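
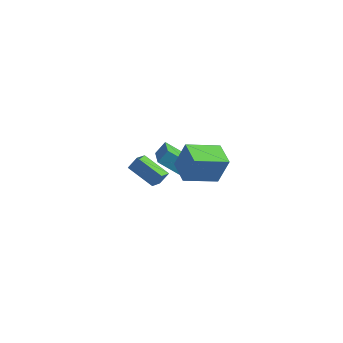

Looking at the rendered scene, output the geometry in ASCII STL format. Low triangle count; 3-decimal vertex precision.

solid 
facet normal -0.393 -0.468 -0.792
outer loop
vertex -3.374 3.088 -2.936
vertex -3.439 3.987 -3.435
vertex -1.787 2.845 -3.581
endloop
endfacet
facet normal 0.063 -0.872 0.485
outer loop
vertex -1.461 3.233 -2.925
vertex -3.374 3.088 -2.936
vertex -1.787 2.845 -3.581
endloop
endfacet
facet normal -0.393 -0.468 -0.792
outer loop
vertex -1.787 2.845 -3.581
vertex -3.439 3.987 -3.435
vertex -1.852 3.744 -4.08
endloop
endfacet
facet normal 0.917 -0.141 -0.373
outer loop
vertex -1.852 3.744 -4.08
vertex -1.461 3.233 -2.925
vertex -1.787 2.845 -3.581
endloop
endfacet
facet normal -0.917 0.141 0.373
outer loop
vertex -3.374 3.088 -2.936
vertex -3.113 4.375 -2.779
vertex -3.439 3.987 -3.435
endloop
endfacet
facet normal 0.063 -0.872 0.485
outer loop
vertex -3.048 3.476 -2.28
vertex -3.374 3.088 -2.936
vertex -1.461 3.233 -2.925
endloop
endfacet
facet normal -0.917 0.141 0.373
outer loop
vertex -3.048 3.476 -2.28
vertex -3.113 4.375 -2.779
vertex -3.374 3.088 -2.936
endloop
endfacet
facet normal -0.063 0.872 -0.485
outer loop
vertex -3.439 3.987 -3.435
vertex -3.113 4.375 -2.779
vertex -1.852 3.744 -4.08
endloop
endfacet
facet normal 0.917 -0.141 -0.373
outer loop
vertex -1.526 4.132 -3.424
vertex -1.461 3.233 -2.925
vertex -1.852 3.744 -4.08
endloop
endfacet
facet normal -0.063 0.872 -0.485
outer loop
vertex -1.852 3.744 -4.08
vertex -3.113 4.375 -2.779
vertex -1.526 4.132 -3.424
endloop
endfacet
facet normal 0.393 0.468 0.792
outer loop
vertex -1.526 4.132 -3.424
vertex -3.048 3.476 -2.28
vertex -1.461 3.233 -2.925
endloop
endfacet
facet normal 0.393 0.468 0.792
outer loop
vertex -3.113 4.375 -2.779
vertex -3.048 3.476 -2.28
vertex -1.526 4.132 -3.424
endloop
endfacet
facet normal -0.799 -0.217 0.561
outer loop
vertex -1.189 2.377 -1.036
vertex -0.899 2.913 -0.415
vertex -2.215 3.93 -1.896
endloop
endfacet
facet normal -0.334 -0.616 -0.713
outer loop
vertex -1.121 4.227 -2.665
vertex -1.189 2.377 -1.036
vertex -2.215 3.93 -1.896
endloop
endfacet
facet normal -0.799 -0.217 0.561
outer loop
vertex -2.215 3.93 -1.896
vertex -0.899 2.913 -0.415
vertex -1.925 4.466 -1.275
endloop
endfacet
facet normal -0.501 0.757 -0.420
outer loop
vertex -1.925 4.466 -1.275
vertex -1.121 4.227 -2.665
vertex -2.215 3.93 -1.896
endloop
endfacet
facet normal 0.501 -0.757 0.420
outer loop
vertex -1.189 2.377 -1.036
vertex 0.195 3.21 -1.184
vertex -0.899 2.913 -0.415
endloop
endfacet
facet normal -0.334 -0.616 -0.713
outer loop
vertex -0.095 2.674 -1.805
vertex -1.189 2.377 -1.036
vertex -1.121 4.227 -2.665
endloop
endfacet
facet normal 0.501 -0.757 0.420
outer loop
vertex -0.095 2.674 -1.805
vertex 0.195 3.21 -1.184
vertex -1.189 2.377 -1.036
endloop
endfacet
facet normal 0.334 0.616 0.713
outer loop
vertex -0.899 2.913 -0.415
vertex 0.195 3.21 -1.184
vertex -1.925 4.466 -1.275
endloop
endfacet
facet normal -0.501 0.757 -0.420
outer loop
vertex -0.831 4.763 -2.044
vertex -1.121 4.227 -2.665
vertex -1.925 4.466 -1.275
endloop
endfacet
facet normal 0.334 0.616 0.713
outer loop
vertex -1.925 4.466 -1.275
vertex 0.195 3.21 -1.184
vertex -0.831 4.763 -2.044
endloop
endfacet
facet normal 0.799 0.217 -0.561
outer loop
vertex -0.831 4.763 -2.044
vertex -0.095 2.674 -1.805
vertex -1.121 4.227 -2.665
endloop
endfacet
facet normal 0.799 0.217 -0.561
outer loop
vertex 0.195 3.21 -1.184
vertex -0.095 2.674 -1.805
vertex -0.831 4.763 -2.044
endloop
endfacet
facet normal -0.726 0.678 0.112
outer loop
vertex 2.218 -0.953 4.216
vertex 3.378 0.388 3.621
vertex 1.756 -1.206 2.748
endloop
endfacet
facet normal -0.620 -0.717 0.319
outer loop
vertex 2.722 -2.108 2.599
vertex 2.218 -0.953 4.216
vertex 1.756 -1.206 2.748
endloop
endfacet
facet normal -0.726 0.678 0.112
outer loop
vertex 1.756 -1.206 2.748
vertex 3.378 0.388 3.621
vertex 2.916 0.135 2.152
endloop
endfacet
facet normal -0.296 -0.162 -0.941
outer loop
vertex 2.916 0.135 2.152
vertex 2.722 -2.108 2.599
vertex 1.756 -1.206 2.748
endloop
endfacet
facet normal 0.296 0.162 0.941
outer loop
vertex 2.218 -0.953 4.216
vertex 4.344 -0.514 3.472
vertex 3.378 0.388 3.621
endloop
endfacet
facet normal -0.620 -0.717 0.319
outer loop
vertex 3.184 -1.855 4.068
vertex 2.218 -0.953 4.216
vertex 2.722 -2.108 2.599
endloop
endfacet
facet normal 0.296 0.162 0.941
outer loop
vertex 3.184 -1.855 4.068
vertex 4.344 -0.514 3.472
vertex 2.218 -0.953 4.216
endloop
endfacet
facet normal 0.620 0.717 -0.319
outer loop
vertex 3.378 0.388 3.621
vertex 4.344 -0.514 3.472
vertex 2.916 0.135 2.152
endloop
endfacet
facet normal -0.296 -0.162 -0.941
outer loop
vertex 3.882 -0.767 2.004
vertex 2.722 -2.108 2.599
vertex 2.916 0.135 2.152
endloop
endfacet
facet normal 0.620 0.717 -0.319
outer loop
vertex 2.916 0.135 2.152
vertex 4.344 -0.514 3.472
vertex 3.882 -0.767 2.004
endloop
endfacet
facet normal 0.727 -0.678 -0.112
outer loop
vertex 3.882 -0.767 2.004
vertex 3.184 -1.855 4.068
vertex 2.722 -2.108 2.599
endloop
endfacet
facet normal 0.726 -0.678 -0.112
outer loop
vertex 4.344 -0.514 3.472
vertex 3.184 -1.855 4.068
vertex 3.882 -0.767 2.004
endloop
endfacet

endsolid


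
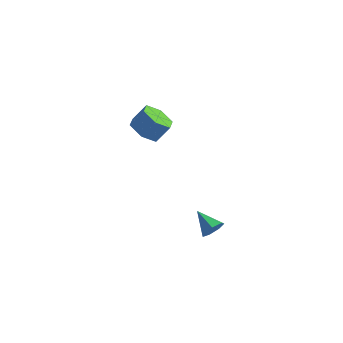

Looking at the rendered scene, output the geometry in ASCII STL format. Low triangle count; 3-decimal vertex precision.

solid 
facet normal -0.489 -0.398 -0.776
outer loop
vertex -1.581 2.479 0.483
vertex -2.445 2.951 0.785
vertex -1.799 3.424 0.136
endloop
endfacet
facet normal 0.846 -0.000 -0.532
outer loop
vertex -1.581 2.479 0.483
vertex -1.799 3.424 0.136
vertex -0.97 2.977 1.454
endloop
endfacet
facet normal 0.847 0.001 -0.532
outer loop
vertex -0.97 2.977 1.454
vertex -1.799 3.424 0.136
vertex -1.189 3.921 1.107
endloop
endfacet
facet normal 0.488 0.399 0.777
outer loop
vertex -0.97 2.977 1.454
vertex -1.189 3.921 1.107
vertex -1.835 3.449 1.755
endloop
endfacet
facet normal -0.488 -0.398 -0.776
outer loop
vertex -1.799 3.424 0.136
vertex -2.445 2.951 0.785
vertex -2.664 3.896 0.438
endloop
endfacet
facet normal 0.239 0.795 -0.557
outer loop
vertex -1.799 3.424 0.136
vertex -2.664 3.896 0.438
vertex -1.189 3.921 1.107
endloop
endfacet
facet normal 0.240 0.794 -0.559
outer loop
vertex -1.189 3.921 1.107
vertex -2.664 3.896 0.438
vertex -2.053 4.394 1.408
endloop
endfacet
facet normal 0.488 0.398 0.777
outer loop
vertex -1.189 3.921 1.107
vertex -2.053 4.394 1.408
vertex -1.835 3.449 1.755
endloop
endfacet
facet normal -0.488 -0.398 -0.777
outer loop
vertex -2.664 3.896 0.438
vertex -2.445 2.951 0.785
vertex -3.31 3.423 1.086
endloop
endfacet
facet normal -0.607 0.794 -0.025
outer loop
vertex -2.664 3.896 0.438
vertex -3.31 3.423 1.086
vertex -2.053 4.394 1.408
endloop
endfacet
facet normal -0.607 0.794 -0.025
outer loop
vertex -2.053 4.394 1.408
vertex -3.31 3.423 1.086
vertex -2.699 3.921 2.057
endloop
endfacet
facet normal 0.489 0.398 0.776
outer loop
vertex -2.053 4.394 1.408
vertex -2.699 3.921 2.057
vertex -1.835 3.449 1.755
endloop
endfacet
facet normal -0.488 -0.399 -0.777
outer loop
vertex -3.31 3.423 1.086
vertex -2.445 2.951 0.785
vertex -3.091 2.479 1.433
endloop
endfacet
facet normal -0.846 -0.000 0.533
outer loop
vertex -3.31 3.423 1.086
vertex -3.091 2.479 1.433
vertex -2.699 3.921 2.057
endloop
endfacet
facet normal -0.847 -0.000 0.532
outer loop
vertex -2.699 3.921 2.057
vertex -3.091 2.479 1.433
vertex -2.481 2.976 2.404
endloop
endfacet
facet normal 0.489 0.398 0.776
outer loop
vertex -2.699 3.921 2.057
vertex -2.481 2.976 2.404
vertex -1.835 3.449 1.755
endloop
endfacet
facet normal -0.488 -0.398 -0.777
outer loop
vertex -3.091 2.479 1.433
vertex -2.445 2.951 0.785
vertex -2.227 2.006 1.132
endloop
endfacet
facet normal -0.241 -0.794 0.558
outer loop
vertex -3.091 2.479 1.433
vertex -2.227 2.006 1.132
vertex -2.481 2.976 2.404
endloop
endfacet
facet normal -0.239 -0.795 0.558
outer loop
vertex -2.481 2.976 2.404
vertex -2.227 2.006 1.132
vertex -1.616 2.504 2.102
endloop
endfacet
facet normal 0.488 0.398 0.776
outer loop
vertex -2.481 2.976 2.404
vertex -1.616 2.504 2.102
vertex -1.835 3.449 1.755
endloop
endfacet
facet normal -0.489 -0.398 -0.776
outer loop
vertex -2.227 2.006 1.132
vertex -2.445 2.951 0.785
vertex -1.581 2.479 0.483
endloop
endfacet
facet normal 0.607 -0.794 0.025
outer loop
vertex -2.227 2.006 1.132
vertex -1.581 2.479 0.483
vertex -1.616 2.504 2.102
endloop
endfacet
facet normal 0.607 -0.794 0.025
outer loop
vertex -1.616 2.504 2.102
vertex -1.581 2.479 0.483
vertex -0.97 2.977 1.454
endloop
endfacet
facet normal 0.488 0.398 0.777
outer loop
vertex -1.616 2.504 2.102
vertex -0.97 2.977 1.454
vertex -1.835 3.449 1.755
endloop
endfacet
facet normal 0.791 -0.459 -0.405
outer loop
vertex 4.315 -3.601 1.176
vertex 3.95 -3.739 0.619
vertex 4.334 -3.193 0.75
endloop
endfacet
facet normal 0.240 0.696 0.677
outer loop
vertex 4.315 -3.601 1.176
vertex 4.334 -3.193 0.75
vertex 2.85 -3.101 1.181
endloop
endfacet
facet normal 0.791 -0.459 -0.404
outer loop
vertex 4.334 -3.193 0.75
vertex 3.95 -3.739 0.619
vertex 4.064 -3.196 0.225
endloop
endfacet
facet normal 0.052 0.998 -0.033
outer loop
vertex 4.334 -3.193 0.75
vertex 4.064 -3.196 0.225
vertex 2.85 -3.101 1.181
endloop
endfacet
facet normal 0.791 -0.459 -0.404
outer loop
vertex 4.064 -3.196 0.225
vertex 3.95 -3.739 0.619
vertex 3.708 -3.608 -0.003
endloop
endfacet
facet normal -0.415 0.688 -0.595
outer loop
vertex 4.064 -3.196 0.225
vertex 3.708 -3.608 -0.003
vertex 2.85 -3.101 1.181
endloop
endfacet
facet normal 0.790 -0.460 -0.404
outer loop
vertex 3.708 -3.608 -0.003
vertex 3.95 -3.739 0.619
vertex 3.534 -4.118 0.237
endloop
endfacet
facet normal -0.810 0.000 -0.587
outer loop
vertex 3.708 -3.608 -0.003
vertex 3.534 -4.118 0.237
vertex 2.85 -3.101 1.181
endloop
endfacet
facet normal 0.790 -0.460 -0.405
outer loop
vertex 3.534 -4.118 0.237
vertex 3.95 -3.739 0.619
vertex 3.673 -4.343 0.764
endloop
endfacet
facet normal -0.836 -0.549 -0.014
outer loop
vertex 3.534 -4.118 0.237
vertex 3.673 -4.343 0.764
vertex 2.85 -3.101 1.181
endloop
endfacet
facet normal 0.790 -0.460 -0.405
outer loop
vertex 3.673 -4.343 0.764
vertex 3.95 -3.739 0.619
vertex 4.021 -4.113 1.182
endloop
endfacet
facet normal -0.472 -0.545 0.693
outer loop
vertex 3.673 -4.343 0.764
vertex 4.021 -4.113 1.182
vertex 2.85 -3.101 1.181
endloop
endfacet
facet normal 0.791 -0.459 -0.405
outer loop
vertex 4.021 -4.113 1.182
vertex 3.95 -3.739 0.619
vertex 4.315 -3.601 1.176
endloop
endfacet
facet normal 0.006 0.008 1.000
outer loop
vertex 4.021 -4.113 1.182
vertex 4.315 -3.601 1.176
vertex 2.85 -3.101 1.181
endloop
endfacet

endsolid


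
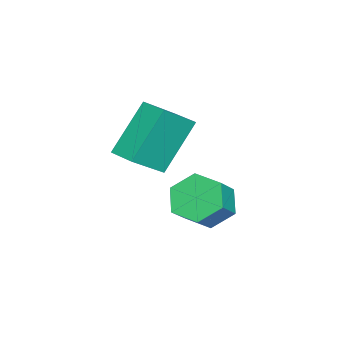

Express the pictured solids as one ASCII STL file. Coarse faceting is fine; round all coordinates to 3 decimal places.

solid 
facet normal -0.749 0.135 -0.649
outer loop
vertex -2.347 -0.863 -4.456
vertex -2.942 -1.071 -3.813
vertex -2.686 -0.216 -3.93
endloop
endfacet
facet normal 0.545 0.682 -0.487
outer loop
vertex -2.347 -0.863 -4.456
vertex -2.686 -0.216 -3.93
vertex -1.463 -1.022 -3.689
endloop
endfacet
facet normal 0.545 0.682 -0.488
outer loop
vertex -1.463 -1.022 -3.689
vertex -2.686 -0.216 -3.93
vertex -1.803 -0.374 -3.164
endloop
endfacet
facet normal 0.748 -0.134 0.650
outer loop
vertex -1.463 -1.022 -3.689
vertex -1.803 -0.374 -3.164
vertex -2.058 -1.229 -3.047
endloop
endfacet
facet normal -0.748 0.135 -0.650
outer loop
vertex -2.686 -0.216 -3.93
vertex -2.942 -1.071 -3.813
vertex -3.281 -0.423 -3.288
endloop
endfacet
facet normal -0.054 0.964 0.261
outer loop
vertex -2.686 -0.216 -3.93
vertex -3.281 -0.423 -3.288
vertex -1.803 -0.374 -3.164
endloop
endfacet
facet normal -0.054 0.964 0.262
outer loop
vertex -1.803 -0.374 -3.164
vertex -3.281 -0.423 -3.288
vertex -2.398 -0.582 -2.522
endloop
endfacet
facet normal 0.748 -0.134 0.650
outer loop
vertex -1.803 -0.374 -3.164
vertex -2.398 -0.582 -2.522
vertex -2.058 -1.229 -3.047
endloop
endfacet
facet normal -0.748 0.135 -0.650
outer loop
vertex -3.281 -0.423 -3.288
vertex -2.942 -1.071 -3.813
vertex -3.537 -1.278 -3.171
endloop
endfacet
facet normal -0.599 0.282 0.749
outer loop
vertex -3.281 -0.423 -3.288
vertex -3.537 -1.278 -3.171
vertex -2.398 -0.582 -2.522
endloop
endfacet
facet normal -0.599 0.282 0.749
outer loop
vertex -2.398 -0.582 -2.522
vertex -3.537 -1.278 -3.171
vertex -2.653 -1.437 -2.404
endloop
endfacet
facet normal 0.749 -0.134 0.649
outer loop
vertex -2.398 -0.582 -2.522
vertex -2.653 -1.437 -2.404
vertex -2.058 -1.229 -3.047
endloop
endfacet
facet normal -0.748 0.134 -0.650
outer loop
vertex -3.537 -1.278 -3.171
vertex -2.942 -1.071 -3.813
vertex -3.197 -1.926 -3.696
endloop
endfacet
facet normal -0.546 -0.681 0.488
outer loop
vertex -3.537 -1.278 -3.171
vertex -3.197 -1.926 -3.696
vertex -2.653 -1.437 -2.404
endloop
endfacet
facet normal -0.545 -0.682 0.488
outer loop
vertex -2.653 -1.437 -2.404
vertex -3.197 -1.926 -3.696
vertex -2.314 -2.084 -2.93
endloop
endfacet
facet normal 0.749 -0.135 0.649
outer loop
vertex -2.653 -1.437 -2.404
vertex -2.314 -2.084 -2.93
vertex -2.058 -1.229 -3.047
endloop
endfacet
facet normal -0.748 0.134 -0.650
outer loop
vertex -3.197 -1.926 -3.696
vertex -2.942 -1.071 -3.813
vertex -2.602 -1.718 -4.338
endloop
endfacet
facet normal 0.055 -0.964 -0.262
outer loop
vertex -3.197 -1.926 -3.696
vertex -2.602 -1.718 -4.338
vertex -2.314 -2.084 -2.93
endloop
endfacet
facet normal 0.053 -0.964 -0.261
outer loop
vertex -2.314 -2.084 -2.93
vertex -2.602 -1.718 -4.338
vertex -1.719 -1.877 -3.572
endloop
endfacet
facet normal 0.748 -0.135 0.650
outer loop
vertex -2.314 -2.084 -2.93
vertex -1.719 -1.877 -3.572
vertex -2.058 -1.229 -3.047
endloop
endfacet
facet normal -0.749 0.134 -0.649
outer loop
vertex -2.602 -1.718 -4.338
vertex -2.942 -1.071 -3.813
vertex -2.347 -0.863 -4.456
endloop
endfacet
facet normal 0.599 -0.282 -0.749
outer loop
vertex -2.602 -1.718 -4.338
vertex -2.347 -0.863 -4.456
vertex -1.719 -1.877 -3.572
endloop
endfacet
facet normal 0.599 -0.282 -0.749
outer loop
vertex -1.719 -1.877 -3.572
vertex -2.347 -0.863 -4.456
vertex -1.463 -1.022 -3.689
endloop
endfacet
facet normal 0.748 -0.135 0.650
outer loop
vertex -1.719 -1.877 -3.572
vertex -1.463 -1.022 -3.689
vertex -2.058 -1.229 -3.047
endloop
endfacet
facet normal -0.661 0.438 -0.610
outer loop
vertex -3.637 -2.311 -0.572
vertex -3.147 -1.545 -0.553
vertex -2.571 -2.954 -2.188
endloop
endfacet
facet normal -0.539 -0.842 -0.020
outer loop
vertex -1.573 -3.615 -1.267
vertex -3.637 -2.311 -0.572
vertex -2.571 -2.954 -2.188
endloop
endfacet
facet normal -0.660 0.438 -0.610
outer loop
vertex -2.571 -2.954 -2.188
vertex -3.147 -1.545 -0.553
vertex -2.08 -2.188 -2.169
endloop
endfacet
facet normal 0.522 -0.315 -0.792
outer loop
vertex -2.08 -2.188 -2.169
vertex -1.573 -3.615 -1.267
vertex -2.571 -2.954 -2.188
endloop
endfacet
facet normal -0.523 0.315 0.792
outer loop
vertex -3.637 -2.311 -0.572
vertex -2.149 -2.206 0.368
vertex -3.147 -1.545 -0.553
endloop
endfacet
facet normal -0.539 -0.842 -0.021
outer loop
vertex -2.64 -2.972 0.349
vertex -3.637 -2.311 -0.572
vertex -1.573 -3.615 -1.267
endloop
endfacet
facet normal -0.523 0.315 0.792
outer loop
vertex -2.64 -2.972 0.349
vertex -2.149 -2.206 0.368
vertex -3.637 -2.311 -0.572
endloop
endfacet
facet normal 0.539 0.842 0.021
outer loop
vertex -3.147 -1.545 -0.553
vertex -2.149 -2.206 0.368
vertex -2.08 -2.188 -2.169
endloop
endfacet
facet normal 0.523 -0.315 -0.792
outer loop
vertex -1.083 -2.849 -1.248
vertex -1.573 -3.615 -1.267
vertex -2.08 -2.188 -2.169
endloop
endfacet
facet normal 0.539 0.842 0.021
outer loop
vertex -2.08 -2.188 -2.169
vertex -2.149 -2.206 0.368
vertex -1.083 -2.849 -1.248
endloop
endfacet
facet normal 0.660 -0.438 0.610
outer loop
vertex -1.083 -2.849 -1.248
vertex -2.64 -2.972 0.349
vertex -1.573 -3.615 -1.267
endloop
endfacet
facet normal 0.660 -0.438 0.610
outer loop
vertex -2.149 -2.206 0.368
vertex -2.64 -2.972 0.349
vertex -1.083 -2.849 -1.248
endloop
endfacet

endsolid


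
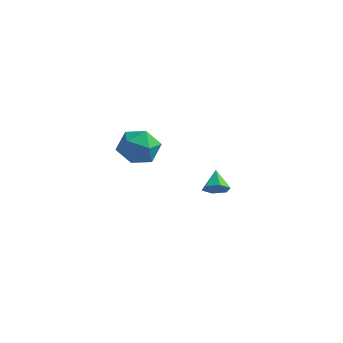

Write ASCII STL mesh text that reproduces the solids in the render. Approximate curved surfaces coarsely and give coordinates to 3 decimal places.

solid 
facet normal -0.714 0.665 0.222
outer loop
vertex -4.438 4.486 -2.959
vertex -4.386 4.178 -1.868
vertex -3.724 5.017 -2.252
endloop
endfacet
facet normal -0.326 0.884 -0.335
outer loop
vertex -4.438 4.486 -2.959
vertex -3.724 5.017 -2.252
vertex -3.386 4.744 -3.301
endloop
endfacet
facet normal -0.370 0.387 -0.845
outer loop
vertex -4.438 4.486 -2.959
vertex -3.386 4.744 -3.301
vertex -3.838 3.736 -3.565
endloop
endfacet
facet normal -0.785 -0.141 -0.603
outer loop
vertex -4.438 4.486 -2.959
vertex -3.838 3.736 -3.565
vertex -4.456 3.386 -2.679
endloop
endfacet
facet normal -0.998 0.031 0.056
outer loop
vertex -4.438 4.486 -2.959
vertex -4.456 3.386 -2.679
vertex -4.386 4.178 -1.868
endloop
endfacet
facet normal 0.356 0.926 -0.126
outer loop
vertex -3.386 4.744 -3.301
vertex -3.724 5.017 -2.252
vertex -2.684 4.594 -2.421
endloop
endfacet
facet normal -0.273 0.570 0.775
outer loop
vertex -3.724 5.017 -2.252
vertex -4.386 4.178 -1.868
vertex -3.302 4.244 -1.535
endloop
endfacet
facet normal -0.733 -0.454 0.507
outer loop
vertex -4.386 4.178 -1.868
vertex -4.456 3.386 -2.679
vertex -3.754 3.236 -1.799
endloop
endfacet
facet normal -0.389 -0.732 -0.560
outer loop
vertex -4.456 3.386 -2.679
vertex -3.838 3.736 -3.565
vertex -3.416 2.963 -2.848
endloop
endfacet
facet normal 0.285 0.121 -0.951
outer loop
vertex -3.838 3.736 -3.565
vertex -3.386 4.744 -3.301
vertex -2.754 3.802 -3.232
endloop
endfacet
facet normal 0.785 0.141 0.603
outer loop
vertex -2.702 3.494 -2.141
vertex -2.684 4.594 -2.421
vertex -3.302 4.244 -1.535
endloop
endfacet
facet normal 0.370 -0.387 0.845
outer loop
vertex -2.702 3.494 -2.141
vertex -3.302 4.244 -1.535
vertex -3.754 3.236 -1.799
endloop
endfacet
facet normal 0.326 -0.884 0.335
outer loop
vertex -2.702 3.494 -2.141
vertex -3.754 3.236 -1.799
vertex -3.416 2.963 -2.848
endloop
endfacet
facet normal 0.714 -0.665 -0.222
outer loop
vertex -2.702 3.494 -2.141
vertex -3.416 2.963 -2.848
vertex -2.754 3.802 -3.232
endloop
endfacet
facet normal 0.998 -0.031 -0.056
outer loop
vertex -2.702 3.494 -2.141
vertex -2.754 3.802 -3.232
vertex -2.684 4.594 -2.421
endloop
endfacet
facet normal 0.389 0.732 0.560
outer loop
vertex -3.302 4.244 -1.535
vertex -2.684 4.594 -2.421
vertex -3.724 5.017 -2.252
endloop
endfacet
facet normal -0.285 -0.121 0.951
outer loop
vertex -3.754 3.236 -1.799
vertex -3.302 4.244 -1.535
vertex -4.386 4.178 -1.868
endloop
endfacet
facet normal -0.356 -0.926 0.126
outer loop
vertex -3.416 2.963 -2.848
vertex -3.754 3.236 -1.799
vertex -4.456 3.386 -2.679
endloop
endfacet
facet normal 0.273 -0.570 -0.775
outer loop
vertex -2.754 3.802 -3.232
vertex -3.416 2.963 -2.848
vertex -3.838 3.736 -3.565
endloop
endfacet
facet normal 0.733 0.454 -0.507
outer loop
vertex -2.684 4.594 -2.421
vertex -2.754 3.802 -3.232
vertex -3.386 4.744 -3.301
endloop
endfacet
facet normal 0.390 -0.705 -0.592
outer loop
vertex 2.8 -0.048 -0.939
vertex 2.486 0.198 -1.439
vertex 3.075 0.405 -1.297
endloop
endfacet
facet normal 0.555 0.282 0.783
outer loop
vertex 2.8 -0.048 -0.939
vertex 3.075 0.405 -1.297
vertex 2.054 0.982 -0.781
endloop
endfacet
facet normal 0.391 -0.706 -0.591
outer loop
vertex 3.075 0.405 -1.297
vertex 2.486 0.198 -1.439
vertex 2.761 0.651 -1.798
endloop
endfacet
facet normal 0.523 0.847 0.088
outer loop
vertex 3.075 0.405 -1.297
vertex 2.761 0.651 -1.798
vertex 2.054 0.982 -0.781
endloop
endfacet
facet normal 0.389 -0.706 -0.593
outer loop
vertex 2.761 0.651 -1.798
vertex 2.486 0.198 -1.439
vertex 2.172 0.445 -1.939
endloop
endfacet
facet normal -0.205 0.880 -0.429
outer loop
vertex 2.761 0.651 -1.798
vertex 2.172 0.445 -1.939
vertex 2.054 0.982 -0.781
endloop
endfacet
facet normal 0.389 -0.706 -0.593
outer loop
vertex 2.172 0.445 -1.939
vertex 2.486 0.198 -1.439
vertex 1.897 -0.008 -1.58
endloop
endfacet
facet normal -0.903 0.347 -0.253
outer loop
vertex 2.172 0.445 -1.939
vertex 1.897 -0.008 -1.58
vertex 2.054 0.982 -0.781
endloop
endfacet
facet normal 0.389 -0.706 -0.593
outer loop
vertex 1.897 -0.008 -1.58
vertex 2.486 0.198 -1.439
vertex 2.211 -0.255 -1.08
endloop
endfacet
facet normal -0.871 -0.217 0.440
outer loop
vertex 1.897 -0.008 -1.58
vertex 2.211 -0.255 -1.08
vertex 2.054 0.982 -0.781
endloop
endfacet
facet normal 0.390 -0.706 -0.592
outer loop
vertex 2.211 -0.255 -1.08
vertex 2.486 0.198 -1.439
vertex 2.8 -0.048 -0.939
endloop
endfacet
facet normal -0.142 -0.250 0.958
outer loop
vertex 2.211 -0.255 -1.08
vertex 2.8 -0.048 -0.939
vertex 2.054 0.982 -0.781
endloop
endfacet

endsolid


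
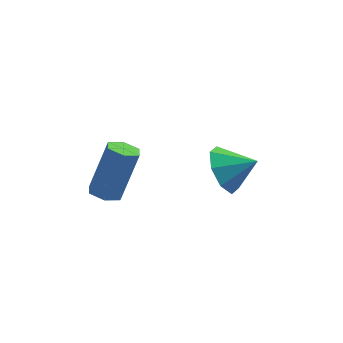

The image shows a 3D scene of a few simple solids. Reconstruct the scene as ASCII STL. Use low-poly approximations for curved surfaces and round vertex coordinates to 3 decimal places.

solid 
facet normal -0.262 -0.221 -0.940
outer loop
vertex -0.801 -1.624 -2.997
vertex -1.314 -1.454 -2.894
vertex -0.939 -1.098 -3.082
endloop
endfacet
facet normal 0.932 0.195 -0.306
outer loop
vertex -0.801 -1.624 -2.997
vertex -0.939 -1.098 -3.082
vertex -0.313 -1.216 -1.249
endloop
endfacet
facet normal 0.932 0.195 -0.306
outer loop
vertex -0.313 -1.216 -1.249
vertex -0.939 -1.098 -3.082
vertex -0.451 -0.69 -1.334
endloop
endfacet
facet normal 0.262 0.221 0.940
outer loop
vertex -0.313 -1.216 -1.249
vertex -0.451 -0.69 -1.334
vertex -0.826 -1.046 -1.146
endloop
endfacet
facet normal -0.263 -0.219 -0.940
outer loop
vertex -0.939 -1.098 -3.082
vertex -1.314 -1.454 -2.894
vertex -1.451 -0.928 -2.978
endloop
endfacet
facet normal 0.249 0.925 -0.286
outer loop
vertex -0.939 -1.098 -3.082
vertex -1.451 -0.928 -2.978
vertex -0.451 -0.69 -1.334
endloop
endfacet
facet normal 0.249 0.926 -0.285
outer loop
vertex -0.451 -0.69 -1.334
vertex -1.451 -0.928 -2.978
vertex -0.964 -0.52 -1.23
endloop
endfacet
facet normal 0.263 0.219 0.940
outer loop
vertex -0.451 -0.69 -1.334
vertex -0.964 -0.52 -1.23
vertex -0.826 -1.046 -1.146
endloop
endfacet
facet normal -0.261 -0.218 -0.940
outer loop
vertex -1.451 -0.928 -2.978
vertex -1.314 -1.454 -2.894
vertex -1.827 -1.284 -2.791
endloop
endfacet
facet normal -0.682 0.731 0.019
outer loop
vertex -1.451 -0.928 -2.978
vertex -1.827 -1.284 -2.791
vertex -0.964 -0.52 -1.23
endloop
endfacet
facet normal -0.683 0.730 0.020
outer loop
vertex -0.964 -0.52 -1.23
vertex -1.827 -1.284 -2.791
vertex -1.339 -0.876 -1.043
endloop
endfacet
facet normal 0.261 0.219 0.940
outer loop
vertex -0.964 -0.52 -1.23
vertex -1.339 -0.876 -1.043
vertex -0.826 -1.046 -1.146
endloop
endfacet
facet normal -0.262 -0.221 -0.940
outer loop
vertex -1.827 -1.284 -2.791
vertex -1.314 -1.454 -2.894
vertex -1.689 -1.81 -2.706
endloop
endfacet
facet normal -0.932 -0.195 0.306
outer loop
vertex -1.827 -1.284 -2.791
vertex -1.689 -1.81 -2.706
vertex -1.339 -0.876 -1.043
endloop
endfacet
facet normal -0.932 -0.195 0.306
outer loop
vertex -1.339 -0.876 -1.043
vertex -1.689 -1.81 -2.706
vertex -1.201 -1.402 -0.958
endloop
endfacet
facet normal 0.262 0.221 0.940
outer loop
vertex -1.339 -0.876 -1.043
vertex -1.201 -1.402 -0.958
vertex -0.826 -1.046 -1.146
endloop
endfacet
facet normal -0.263 -0.219 -0.940
outer loop
vertex -1.689 -1.81 -2.706
vertex -1.314 -1.454 -2.894
vertex -1.176 -1.98 -2.81
endloop
endfacet
facet normal -0.249 -0.926 0.285
outer loop
vertex -1.689 -1.81 -2.706
vertex -1.176 -1.98 -2.81
vertex -1.201 -1.402 -0.958
endloop
endfacet
facet normal -0.249 -0.925 0.285
outer loop
vertex -1.201 -1.402 -0.958
vertex -1.176 -1.98 -2.81
vertex -0.689 -1.572 -1.062
endloop
endfacet
facet normal 0.263 0.219 0.940
outer loop
vertex -1.201 -1.402 -0.958
vertex -0.689 -1.572 -1.062
vertex -0.826 -1.046 -1.146
endloop
endfacet
facet normal -0.261 -0.219 -0.940
outer loop
vertex -1.176 -1.98 -2.81
vertex -1.314 -1.454 -2.894
vertex -0.801 -1.624 -2.997
endloop
endfacet
facet normal 0.683 -0.730 -0.020
outer loop
vertex -1.176 -1.98 -2.81
vertex -0.801 -1.624 -2.997
vertex -0.689 -1.572 -1.062
endloop
endfacet
facet normal 0.682 -0.731 -0.020
outer loop
vertex -0.689 -1.572 -1.062
vertex -0.801 -1.624 -2.997
vertex -0.313 -1.216 -1.249
endloop
endfacet
facet normal 0.261 0.218 0.940
outer loop
vertex -0.689 -1.572 -1.062
vertex -0.313 -1.216 -1.249
vertex -0.826 -1.046 -1.146
endloop
endfacet
facet normal -0.879 -0.038 -0.474
outer loop
vertex 1.903 1.514 -4.531
vertex 1.535 2.118 -3.897
vertex 1.981 2.208 -4.731
endloop
endfacet
facet normal 0.898 -0.212 -0.385
outer loop
vertex 1.903 1.514 -4.531
vertex 1.981 2.208 -4.731
vertex 2.565 2.162 -3.343
endloop
endfacet
facet normal -0.879 -0.039 -0.474
outer loop
vertex 1.981 2.208 -4.731
vertex 1.535 2.118 -3.897
vertex 1.797 2.85 -4.443
endloop
endfacet
facet normal 0.850 0.398 -0.345
outer loop
vertex 1.981 2.208 -4.731
vertex 1.797 2.85 -4.443
vertex 2.565 2.162 -3.343
endloop
endfacet
facet normal -0.880 -0.037 -0.473
outer loop
vertex 1.797 2.85 -4.443
vertex 1.535 2.118 -3.897
vertex 1.461 3.063 -3.834
endloop
endfacet
facet normal 0.614 0.787 0.064
outer loop
vertex 1.797 2.85 -4.443
vertex 1.461 3.063 -3.834
vertex 2.565 2.162 -3.343
endloop
endfacet
facet normal -0.880 -0.037 -0.474
outer loop
vertex 1.461 3.063 -3.834
vertex 1.535 2.118 -3.897
vertex 1.168 2.722 -3.263
endloop
endfacet
facet normal 0.326 0.728 0.602
outer loop
vertex 1.461 3.063 -3.834
vertex 1.168 2.722 -3.263
vertex 2.565 2.162 -3.343
endloop
endfacet
facet normal -0.880 -0.038 -0.474
outer loop
vertex 1.168 2.722 -3.263
vertex 1.535 2.118 -3.897
vertex 1.09 2.027 -3.063
endloop
endfacet
facet normal 0.158 0.257 0.954
outer loop
vertex 1.168 2.722 -3.263
vertex 1.09 2.027 -3.063
vertex 2.565 2.162 -3.343
endloop
endfacet
facet normal -0.880 -0.038 -0.474
outer loop
vertex 1.09 2.027 -3.063
vertex 1.535 2.118 -3.897
vertex 1.273 1.385 -3.352
endloop
endfacet
facet normal 0.206 -0.352 0.913
outer loop
vertex 1.09 2.027 -3.063
vertex 1.273 1.385 -3.352
vertex 2.565 2.162 -3.343
endloop
endfacet
facet normal -0.880 -0.038 -0.474
outer loop
vertex 1.273 1.385 -3.352
vertex 1.535 2.118 -3.897
vertex 1.61 1.173 -3.96
endloop
endfacet
facet normal 0.443 -0.742 0.504
outer loop
vertex 1.273 1.385 -3.352
vertex 1.61 1.173 -3.96
vertex 2.565 2.162 -3.343
endloop
endfacet
facet normal -0.880 -0.038 -0.474
outer loop
vertex 1.61 1.173 -3.96
vertex 1.535 2.118 -3.897
vertex 1.903 1.514 -4.531
endloop
endfacet
facet normal 0.729 -0.683 -0.034
outer loop
vertex 1.61 1.173 -3.96
vertex 1.903 1.514 -4.531
vertex 2.565 2.162 -3.343
endloop
endfacet

endsolid


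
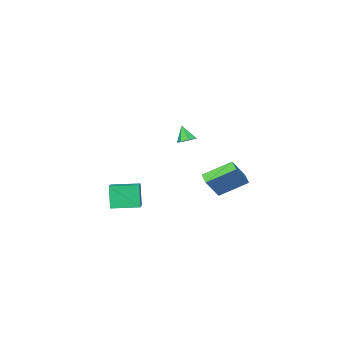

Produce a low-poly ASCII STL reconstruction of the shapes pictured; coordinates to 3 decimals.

solid 
facet normal -0.045 0.440 -0.897
outer loop
vertex -0.373 2.315 2.069
vertex -0.897 2.634 2.252
vertex -0.284 2.809 2.307
endloop
endfacet
facet normal 0.908 -0.303 0.289
outer loop
vertex -0.373 2.315 2.069
vertex -0.284 2.809 2.307
vertex -0.843 2.106 3.328
endloop
endfacet
facet normal -0.045 0.440 -0.897
outer loop
vertex -0.284 2.809 2.307
vertex -0.897 2.634 2.252
vertex -0.656 3.171 2.503
endloop
endfacet
facet normal 0.687 0.366 0.628
outer loop
vertex -0.284 2.809 2.307
vertex -0.656 3.171 2.503
vertex -0.843 2.106 3.328
endloop
endfacet
facet normal -0.045 0.439 -0.897
outer loop
vertex -0.656 3.171 2.503
vertex -0.897 2.634 2.252
vertex -1.21 3.129 2.51
endloop
endfacet
facet normal -0.037 0.616 0.787
outer loop
vertex -0.656 3.171 2.503
vertex -1.21 3.129 2.51
vertex -0.843 2.106 3.328
endloop
endfacet
facet normal -0.044 0.440 -0.897
outer loop
vertex -1.21 3.129 2.51
vertex -0.897 2.634 2.252
vertex -1.528 2.714 2.322
endloop
endfacet
facet normal -0.719 0.258 0.646
outer loop
vertex -1.21 3.129 2.51
vertex -1.528 2.714 2.322
vertex -0.843 2.106 3.328
endloop
endfacet
facet normal -0.044 0.439 -0.897
outer loop
vertex -1.528 2.714 2.322
vertex -0.897 2.634 2.252
vertex -1.371 2.239 2.082
endloop
endfacet
facet normal -0.844 -0.436 0.311
outer loop
vertex -1.528 2.714 2.322
vertex -1.371 2.239 2.082
vertex -0.843 2.106 3.328
endloop
endfacet
facet normal -0.045 0.440 -0.897
outer loop
vertex -1.371 2.239 2.082
vertex -0.897 2.634 2.252
vertex -0.857 2.061 1.969
endloop
endfacet
facet normal -0.320 -0.947 0.035
outer loop
vertex -1.371 2.239 2.082
vertex -0.857 2.061 1.969
vertex -0.843 2.106 3.328
endloop
endfacet
facet normal -0.045 0.440 -0.897
outer loop
vertex -0.857 2.061 1.969
vertex -0.897 2.634 2.252
vertex -0.373 2.315 2.069
endloop
endfacet
facet normal 0.461 -0.887 0.025
outer loop
vertex -0.857 2.061 1.969
vertex -0.373 2.315 2.069
vertex -0.843 2.106 3.328
endloop
endfacet
facet normal -0.826 0.561 0.050
outer loop
vertex 2.139 2.086 -0.906
vertex 3.335 3.791 -0.263
vertex 2.354 2.547 -2.528
endloop
endfacet
facet normal -0.549 -0.782 -0.295
outer loop
vertex 3.825 1.549 -2.617
vertex 2.139 2.086 -0.906
vertex 2.354 2.547 -2.528
endloop
endfacet
facet normal -0.826 0.561 0.050
outer loop
vertex 2.354 2.547 -2.528
vertex 3.335 3.791 -0.263
vertex 3.55 4.252 -1.885
endloop
endfacet
facet normal 0.126 0.271 -0.954
outer loop
vertex 3.55 4.252 -1.885
vertex 3.825 1.549 -2.617
vertex 2.354 2.547 -2.528
endloop
endfacet
facet normal -0.126 -0.271 0.954
outer loop
vertex 2.139 2.086 -0.906
vertex 4.806 2.793 -0.352
vertex 3.335 3.791 -0.263
endloop
endfacet
facet normal -0.549 -0.782 -0.295
outer loop
vertex 3.61 1.088 -0.995
vertex 2.139 2.086 -0.906
vertex 3.825 1.549 -2.617
endloop
endfacet
facet normal -0.126 -0.271 0.954
outer loop
vertex 3.61 1.088 -0.995
vertex 4.806 2.793 -0.352
vertex 2.139 2.086 -0.906
endloop
endfacet
facet normal 0.549 0.782 0.295
outer loop
vertex 3.335 3.791 -0.263
vertex 4.806 2.793 -0.352
vertex 3.55 4.252 -1.885
endloop
endfacet
facet normal 0.126 0.271 -0.954
outer loop
vertex 5.021 3.254 -1.974
vertex 3.825 1.549 -2.617
vertex 3.55 4.252 -1.885
endloop
endfacet
facet normal 0.549 0.782 0.295
outer loop
vertex 3.55 4.252 -1.885
vertex 4.806 2.793 -0.352
vertex 5.021 3.254 -1.974
endloop
endfacet
facet normal 0.826 -0.561 -0.050
outer loop
vertex 5.021 3.254 -1.974
vertex 3.61 1.088 -0.995
vertex 3.825 1.549 -2.617
endloop
endfacet
facet normal 0.826 -0.561 -0.050
outer loop
vertex 4.806 2.793 -0.352
vertex 3.61 1.088 -0.995
vertex 5.021 3.254 -1.974
endloop
endfacet
facet normal -0.725 0.465 0.508
outer loop
vertex -3.997 3.016 -0.031
vertex -3.717 3.832 -0.379
vertex -5.137 2.799 -1.46
endloop
endfacet
facet normal -0.302 -0.877 0.374
outer loop
vertex -3.563 1.788 -2.561
vertex -3.997 3.016 -0.031
vertex -5.137 2.799 -1.46
endloop
endfacet
facet normal -0.725 0.466 0.507
outer loop
vertex -5.137 2.799 -1.46
vertex -3.717 3.832 -0.379
vertex -4.856 3.614 -1.808
endloop
endfacet
facet normal -0.619 -0.118 -0.776
outer loop
vertex -4.856 3.614 -1.808
vertex -3.563 1.788 -2.561
vertex -5.137 2.799 -1.46
endloop
endfacet
facet normal 0.619 0.119 0.776
outer loop
vertex -3.997 3.016 -0.031
vertex -2.143 2.821 -1.48
vertex -3.717 3.832 -0.379
endloop
endfacet
facet normal -0.301 -0.877 0.374
outer loop
vertex -2.424 2.006 -1.132
vertex -3.997 3.016 -0.031
vertex -3.563 1.788 -2.561
endloop
endfacet
facet normal 0.619 0.118 0.776
outer loop
vertex -2.424 2.006 -1.132
vertex -2.143 2.821 -1.48
vertex -3.997 3.016 -0.031
endloop
endfacet
facet normal 0.302 0.877 -0.374
outer loop
vertex -3.717 3.832 -0.379
vertex -2.143 2.821 -1.48
vertex -4.856 3.614 -1.808
endloop
endfacet
facet normal -0.619 -0.118 -0.776
outer loop
vertex -3.283 2.604 -2.909
vertex -3.563 1.788 -2.561
vertex -4.856 3.614 -1.808
endloop
endfacet
facet normal 0.302 0.877 -0.374
outer loop
vertex -4.856 3.614 -1.808
vertex -2.143 2.821 -1.48
vertex -3.283 2.604 -2.909
endloop
endfacet
facet normal 0.725 -0.465 -0.507
outer loop
vertex -3.283 2.604 -2.909
vertex -2.424 2.006 -1.132
vertex -3.563 1.788 -2.561
endloop
endfacet
facet normal 0.725 -0.466 -0.507
outer loop
vertex -2.143 2.821 -1.48
vertex -2.424 2.006 -1.132
vertex -3.283 2.604 -2.909
endloop
endfacet

endsolid


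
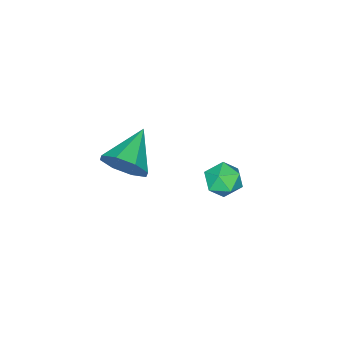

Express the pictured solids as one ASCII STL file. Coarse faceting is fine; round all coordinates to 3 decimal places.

solid 
facet normal 0.881 0.199 -0.430
outer loop
vertex -2.673 -3.92 -2.562
vertex -3.115 -3.226 -3.147
vertex -2.674 -3.218 -2.239
endloop
endfacet
facet normal 0.026 -0.418 0.908
outer loop
vertex -2.673 -3.92 -2.562
vertex -2.674 -3.218 -2.239
vertex -4.745 -3.594 -2.353
endloop
endfacet
facet normal 0.881 0.199 -0.430
outer loop
vertex -2.674 -3.218 -2.239
vertex -3.115 -3.226 -3.147
vertex -2.933 -2.521 -2.447
endloop
endfacet
facet normal -0.099 0.251 0.963
outer loop
vertex -2.674 -3.218 -2.239
vertex -2.933 -2.521 -2.447
vertex -4.745 -3.594 -2.353
endloop
endfacet
facet normal 0.881 0.199 -0.429
outer loop
vertex -2.933 -2.521 -2.447
vertex -3.115 -3.226 -3.147
vertex -3.299 -2.236 -3.066
endloop
endfacet
facet normal -0.398 0.721 0.567
outer loop
vertex -2.933 -2.521 -2.447
vertex -3.299 -2.236 -3.066
vertex -4.745 -3.594 -2.353
endloop
endfacet
facet normal 0.881 0.199 -0.430
outer loop
vertex -3.299 -2.236 -3.066
vertex -3.115 -3.226 -3.147
vertex -3.557 -2.532 -3.732
endloop
endfacet
facet normal -0.696 0.716 -0.048
outer loop
vertex -3.299 -2.236 -3.066
vertex -3.557 -2.532 -3.732
vertex -4.745 -3.594 -2.353
endloop
endfacet
facet normal 0.881 0.199 -0.429
outer loop
vertex -3.557 -2.532 -3.732
vertex -3.115 -3.226 -3.147
vertex -3.556 -3.234 -4.056
endloop
endfacet
facet normal -0.819 0.239 -0.521
outer loop
vertex -3.557 -2.532 -3.732
vertex -3.556 -3.234 -4.056
vertex -4.745 -3.594 -2.353
endloop
endfacet
facet normal 0.881 0.199 -0.429
outer loop
vertex -3.556 -3.234 -4.056
vertex -3.115 -3.226 -3.147
vertex -3.297 -3.931 -3.847
endloop
endfacet
facet normal -0.695 -0.431 -0.576
outer loop
vertex -3.556 -3.234 -4.056
vertex -3.297 -3.931 -3.847
vertex -4.745 -3.594 -2.353
endloop
endfacet
facet normal 0.881 0.199 -0.429
outer loop
vertex -3.297 -3.931 -3.847
vertex -3.115 -3.226 -3.147
vertex -2.931 -4.216 -3.228
endloop
endfacet
facet normal -0.396 -0.900 -0.181
outer loop
vertex -3.297 -3.931 -3.847
vertex -2.931 -4.216 -3.228
vertex -4.745 -3.594 -2.353
endloop
endfacet
facet normal 0.881 0.199 -0.430
outer loop
vertex -2.931 -4.216 -3.228
vertex -3.115 -3.226 -3.147
vertex -2.673 -3.92 -2.562
endloop
endfacet
facet normal -0.097 -0.895 0.435
outer loop
vertex -2.931 -4.216 -3.228
vertex -2.673 -3.92 -2.562
vertex -4.745 -3.594 -2.353
endloop
endfacet
facet normal 0.225 0.831 -0.509
outer loop
vertex -2.94 1.482 -1.808
vertex -3.534 1.86 -1.453
vertex -2.815 1.864 -1.129
endloop
endfacet
facet normal 0.808 0.437 -0.395
outer loop
vertex -2.94 1.482 -1.808
vertex -2.815 1.864 -1.129
vertex -2.49 1.156 -1.248
endloop
endfacet
facet normal 0.701 -0.206 -0.683
outer loop
vertex -2.94 1.482 -1.808
vertex -2.49 1.156 -1.248
vertex -3.008 0.713 -1.646
endloop
endfacet
facet normal 0.049 -0.210 -0.976
outer loop
vertex -2.94 1.482 -1.808
vertex -3.008 0.713 -1.646
vertex -3.653 1.148 -1.772
endloop
endfacet
facet normal -0.245 0.430 -0.869
outer loop
vertex -2.94 1.482 -1.808
vertex -3.653 1.148 -1.772
vertex -3.534 1.86 -1.453
endloop
endfacet
facet normal 0.883 0.353 0.311
outer loop
vertex -2.49 1.156 -1.248
vertex -2.815 1.864 -1.129
vertex -2.807 1.332 -0.548
endloop
endfacet
facet normal -0.062 0.990 0.125
outer loop
vertex -2.815 1.864 -1.129
vertex -3.534 1.86 -1.453
vertex -3.452 1.767 -0.674
endloop
endfacet
facet normal -0.821 0.342 -0.458
outer loop
vertex -3.534 1.86 -1.453
vertex -3.653 1.148 -1.772
vertex -3.97 1.324 -1.072
endloop
endfacet
facet normal -0.345 -0.695 -0.631
outer loop
vertex -3.653 1.148 -1.772
vertex -3.008 0.713 -1.646
vertex -3.645 0.616 -1.191
endloop
endfacet
facet normal 0.709 -0.688 -0.157
outer loop
vertex -3.008 0.713 -1.646
vertex -2.49 1.156 -1.248
vertex -2.926 0.62 -0.867
endloop
endfacet
facet normal -0.049 0.210 0.976
outer loop
vertex -3.52 0.998 -0.512
vertex -2.807 1.332 -0.548
vertex -3.452 1.767 -0.674
endloop
endfacet
facet normal -0.701 0.206 0.683
outer loop
vertex -3.52 0.998 -0.512
vertex -3.452 1.767 -0.674
vertex -3.97 1.324 -1.072
endloop
endfacet
facet normal -0.808 -0.437 0.395
outer loop
vertex -3.52 0.998 -0.512
vertex -3.97 1.324 -1.072
vertex -3.645 0.616 -1.191
endloop
endfacet
facet normal -0.225 -0.831 0.509
outer loop
vertex -3.52 0.998 -0.512
vertex -3.645 0.616 -1.191
vertex -2.926 0.62 -0.867
endloop
endfacet
facet normal 0.245 -0.430 0.869
outer loop
vertex -3.52 0.998 -0.512
vertex -2.926 0.62 -0.867
vertex -2.807 1.332 -0.548
endloop
endfacet
facet normal 0.345 0.695 0.631
outer loop
vertex -3.452 1.767 -0.674
vertex -2.807 1.332 -0.548
vertex -2.815 1.864 -1.129
endloop
endfacet
facet normal -0.709 0.688 0.157
outer loop
vertex -3.97 1.324 -1.072
vertex -3.452 1.767 -0.674
vertex -3.534 1.86 -1.453
endloop
endfacet
facet normal -0.883 -0.353 -0.311
outer loop
vertex -3.645 0.616 -1.191
vertex -3.97 1.324 -1.072
vertex -3.653 1.148 -1.772
endloop
endfacet
facet normal 0.062 -0.990 -0.125
outer loop
vertex -2.926 0.62 -0.867
vertex -3.645 0.616 -1.191
vertex -3.008 0.713 -1.646
endloop
endfacet
facet normal 0.821 -0.342 0.458
outer loop
vertex -2.807 1.332 -0.548
vertex -2.926 0.62 -0.867
vertex -2.49 1.156 -1.248
endloop
endfacet

endsolid


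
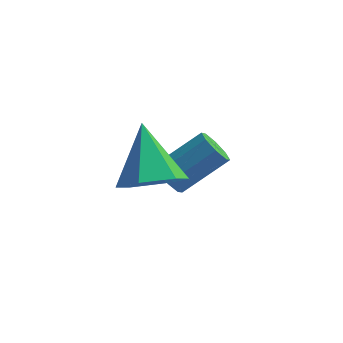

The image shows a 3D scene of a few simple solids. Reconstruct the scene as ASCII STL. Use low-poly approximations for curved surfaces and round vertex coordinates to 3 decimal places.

solid 
facet normal 0.303 -0.644 -0.702
outer loop
vertex -0.897 -2.695 1.851
vertex -1.763 -3.109 1.857
vertex -1.585 -2.377 1.262
endloop
endfacet
facet normal 0.453 0.890 -0.048
outer loop
vertex -0.897 -2.695 1.851
vertex -1.585 -2.377 1.262
vertex -2.337 -1.891 3.183
endloop
endfacet
facet normal 0.304 -0.644 -0.702
outer loop
vertex -1.585 -2.377 1.262
vertex -1.763 -3.109 1.857
vertex -2.451 -2.791 1.267
endloop
endfacet
facet normal -0.403 0.838 -0.369
outer loop
vertex -1.585 -2.377 1.262
vertex -2.451 -2.791 1.267
vertex -2.337 -1.891 3.183
endloop
endfacet
facet normal 0.303 -0.645 -0.701
outer loop
vertex -2.451 -2.791 1.267
vertex -1.763 -3.109 1.857
vertex -2.629 -3.523 1.863
endloop
endfacet
facet normal -0.978 0.206 -0.039
outer loop
vertex -2.451 -2.791 1.267
vertex -2.629 -3.523 1.863
vertex -2.337 -1.891 3.183
endloop
endfacet
facet normal 0.303 -0.644 -0.702
outer loop
vertex -2.629 -3.523 1.863
vertex -1.763 -3.109 1.857
vertex -1.941 -3.841 2.452
endloop
endfacet
facet normal -0.697 -0.371 0.613
outer loop
vertex -2.629 -3.523 1.863
vertex -1.941 -3.841 2.452
vertex -2.337 -1.891 3.183
endloop
endfacet
facet normal 0.303 -0.644 -0.702
outer loop
vertex -1.941 -3.841 2.452
vertex -1.763 -3.109 1.857
vertex -1.075 -3.427 2.446
endloop
endfacet
facet normal 0.159 -0.318 0.935
outer loop
vertex -1.941 -3.841 2.452
vertex -1.075 -3.427 2.446
vertex -2.337 -1.891 3.183
endloop
endfacet
facet normal 0.303 -0.644 -0.702
outer loop
vertex -1.075 -3.427 2.446
vertex -1.763 -3.109 1.857
vertex -0.897 -2.695 1.851
endloop
endfacet
facet normal 0.733 0.313 0.604
outer loop
vertex -1.075 -3.427 2.446
vertex -0.897 -2.695 1.851
vertex -2.337 -1.891 3.183
endloop
endfacet
facet normal -0.681 -0.441 -0.584
outer loop
vertex -1.708 -0.405 -0.543
vertex -1.929 -0.695 -0.066
vertex -2.041 -0.169 -0.333
endloop
endfacet
facet normal 0.098 0.735 -0.670
outer loop
vertex -1.708 -0.405 -0.543
vertex -2.041 -0.169 -0.333
vertex -0.55 0.345 0.45
endloop
endfacet
facet normal 0.098 0.735 -0.670
outer loop
vertex -0.55 0.345 0.45
vertex -2.041 -0.169 -0.333
vertex -0.883 0.581 0.66
endloop
endfacet
facet normal 0.681 0.441 0.585
outer loop
vertex -0.55 0.345 0.45
vertex -0.883 0.581 0.66
vertex -0.771 0.055 0.926
endloop
endfacet
facet normal -0.680 -0.442 -0.585
outer loop
vertex -2.041 -0.169 -0.333
vertex -1.929 -0.695 -0.066
vertex -2.309 -0.242 0.034
endloop
endfacet
facet normal -0.444 0.883 -0.149
outer loop
vertex -2.041 -0.169 -0.333
vertex -2.309 -0.242 0.034
vertex -0.883 0.581 0.66
endloop
endfacet
facet normal -0.444 0.883 -0.151
outer loop
vertex -0.883 0.581 0.66
vertex -2.309 -0.242 0.034
vertex -1.151 0.509 1.026
endloop
endfacet
facet normal 0.681 0.441 0.585
outer loop
vertex -0.883 0.581 0.66
vertex -1.151 0.509 1.026
vertex -0.771 0.055 0.926
endloop
endfacet
facet normal -0.680 -0.441 -0.585
outer loop
vertex -2.309 -0.242 0.034
vertex -1.929 -0.695 -0.066
vertex -2.354 -0.58 0.341
endloop
endfacet
facet normal -0.726 0.513 0.459
outer loop
vertex -2.309 -0.242 0.034
vertex -2.354 -0.58 0.341
vertex -1.151 0.509 1.026
endloop
endfacet
facet normal -0.726 0.514 0.458
outer loop
vertex -1.151 0.509 1.026
vertex -2.354 -0.58 0.341
vertex -1.196 0.171 1.334
endloop
endfacet
facet normal 0.681 0.442 0.584
outer loop
vertex -1.151 0.509 1.026
vertex -1.196 0.171 1.334
vertex -0.771 0.055 0.926
endloop
endfacet
facet normal -0.680 -0.442 -0.585
outer loop
vertex -2.354 -0.58 0.341
vertex -1.929 -0.695 -0.066
vertex -2.15 -0.985 0.41
endloop
endfacet
facet normal -0.582 -0.157 0.798
outer loop
vertex -2.354 -0.58 0.341
vertex -2.15 -0.985 0.41
vertex -1.196 0.171 1.334
endloop
endfacet
facet normal -0.582 -0.157 0.798
outer loop
vertex -1.196 0.171 1.334
vertex -2.15 -0.985 0.41
vertex -0.992 -0.235 1.403
endloop
endfacet
facet normal 0.681 0.442 0.584
outer loop
vertex -1.196 0.171 1.334
vertex -0.992 -0.235 1.403
vertex -0.771 0.055 0.926
endloop
endfacet
facet normal -0.681 -0.441 -0.585
outer loop
vertex -2.15 -0.985 0.41
vertex -1.929 -0.695 -0.066
vertex -1.817 -1.221 0.2
endloop
endfacet
facet normal -0.098 -0.735 0.670
outer loop
vertex -2.15 -0.985 0.41
vertex -1.817 -1.221 0.2
vertex -0.992 -0.235 1.403
endloop
endfacet
facet normal -0.098 -0.735 0.670
outer loop
vertex -0.992 -0.235 1.403
vertex -1.817 -1.221 0.2
vertex -0.659 -0.471 1.193
endloop
endfacet
facet normal 0.681 0.441 0.584
outer loop
vertex -0.992 -0.235 1.403
vertex -0.659 -0.471 1.193
vertex -0.771 0.055 0.926
endloop
endfacet
facet normal -0.681 -0.441 -0.585
outer loop
vertex -1.817 -1.221 0.2
vertex -1.929 -0.695 -0.066
vertex -1.549 -1.149 -0.166
endloop
endfacet
facet normal 0.443 -0.884 0.151
outer loop
vertex -1.817 -1.221 0.2
vertex -1.549 -1.149 -0.166
vertex -0.659 -0.471 1.193
endloop
endfacet
facet normal 0.445 -0.883 0.149
outer loop
vertex -0.659 -0.471 1.193
vertex -1.549 -1.149 -0.166
vertex -0.391 -0.398 0.826
endloop
endfacet
facet normal 0.680 0.442 0.585
outer loop
vertex -0.659 -0.471 1.193
vertex -0.391 -0.398 0.826
vertex -0.771 0.055 0.926
endloop
endfacet
facet normal -0.681 -0.442 -0.584
outer loop
vertex -1.549 -1.149 -0.166
vertex -1.929 -0.695 -0.066
vertex -1.504 -0.811 -0.474
endloop
endfacet
facet normal 0.725 -0.514 -0.458
outer loop
vertex -1.549 -1.149 -0.166
vertex -1.504 -0.811 -0.474
vertex -0.391 -0.398 0.826
endloop
endfacet
facet normal 0.726 -0.513 -0.458
outer loop
vertex -0.391 -0.398 0.826
vertex -1.504 -0.811 -0.474
vertex -0.346 -0.06 0.519
endloop
endfacet
facet normal 0.680 0.441 0.585
outer loop
vertex -0.391 -0.398 0.826
vertex -0.346 -0.06 0.519
vertex -0.771 0.055 0.926
endloop
endfacet
facet normal -0.681 -0.442 -0.584
outer loop
vertex -1.504 -0.811 -0.474
vertex -1.929 -0.695 -0.066
vertex -1.708 -0.405 -0.543
endloop
endfacet
facet normal 0.582 0.157 -0.798
outer loop
vertex -1.504 -0.811 -0.474
vertex -1.708 -0.405 -0.543
vertex -0.346 -0.06 0.519
endloop
endfacet
facet normal 0.582 0.157 -0.798
outer loop
vertex -0.346 -0.06 0.519
vertex -1.708 -0.405 -0.543
vertex -0.55 0.345 0.45
endloop
endfacet
facet normal 0.680 0.442 0.585
outer loop
vertex -0.346 -0.06 0.519
vertex -0.55 0.345 0.45
vertex -0.771 0.055 0.926
endloop
endfacet

endsolid


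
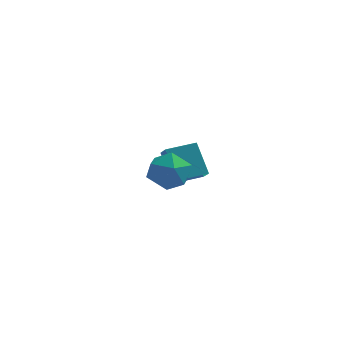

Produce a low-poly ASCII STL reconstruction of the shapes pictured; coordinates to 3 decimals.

solid 
facet normal -0.139 0.719 0.681
outer loop
vertex -1.989 -1.412 3.494
vertex -3.132 -1.777 3.647
vertex -2.25 -2.25 4.326
endloop
endfacet
facet normal 0.541 0.502 0.675
outer loop
vertex -1.989 -1.412 3.494
vertex -2.25 -2.25 4.326
vertex -1.268 -2.373 3.631
endloop
endfacet
facet normal 0.799 0.602 0.017
outer loop
vertex -1.989 -1.412 3.494
vertex -1.268 -2.373 3.631
vertex -1.543 -1.976 2.522
endloop
endfacet
facet normal 0.278 0.881 -0.383
outer loop
vertex -1.989 -1.412 3.494
vertex -1.543 -1.976 2.522
vertex -2.695 -1.608 2.532
endloop
endfacet
facet normal -0.301 0.953 0.027
outer loop
vertex -1.989 -1.412 3.494
vertex -2.695 -1.608 2.532
vertex -3.132 -1.777 3.647
endloop
endfacet
facet normal 0.549 -0.199 0.812
outer loop
vertex -1.268 -2.373 3.631
vertex -2.25 -2.25 4.326
vertex -1.965 -3.332 3.868
endloop
endfacet
facet normal -0.550 0.153 0.821
outer loop
vertex -2.25 -2.25 4.326
vertex -3.132 -1.777 3.647
vertex -3.117 -2.964 3.878
endloop
endfacet
facet normal -0.813 0.532 -0.238
outer loop
vertex -3.132 -1.777 3.647
vertex -2.695 -1.608 2.532
vertex -3.392 -2.567 2.769
endloop
endfacet
facet normal 0.125 0.414 -0.902
outer loop
vertex -2.695 -1.608 2.532
vertex -1.543 -1.976 2.522
vertex -2.41 -2.69 2.074
endloop
endfacet
facet normal 0.967 -0.037 -0.253
outer loop
vertex -1.543 -1.976 2.522
vertex -1.268 -2.373 3.631
vertex -1.528 -3.163 2.753
endloop
endfacet
facet normal -0.278 -0.881 0.383
outer loop
vertex -2.671 -3.528 2.906
vertex -1.965 -3.332 3.868
vertex -3.117 -2.964 3.878
endloop
endfacet
facet normal -0.799 -0.602 -0.017
outer loop
vertex -2.671 -3.528 2.906
vertex -3.117 -2.964 3.878
vertex -3.392 -2.567 2.769
endloop
endfacet
facet normal -0.541 -0.502 -0.675
outer loop
vertex -2.671 -3.528 2.906
vertex -3.392 -2.567 2.769
vertex -2.41 -2.69 2.074
endloop
endfacet
facet normal 0.139 -0.719 -0.681
outer loop
vertex -2.671 -3.528 2.906
vertex -2.41 -2.69 2.074
vertex -1.528 -3.163 2.753
endloop
endfacet
facet normal 0.301 -0.953 -0.027
outer loop
vertex -2.671 -3.528 2.906
vertex -1.528 -3.163 2.753
vertex -1.965 -3.332 3.868
endloop
endfacet
facet normal -0.125 -0.414 0.902
outer loop
vertex -3.117 -2.964 3.878
vertex -1.965 -3.332 3.868
vertex -2.25 -2.25 4.326
endloop
endfacet
facet normal -0.967 0.037 0.253
outer loop
vertex -3.392 -2.567 2.769
vertex -3.117 -2.964 3.878
vertex -3.132 -1.777 3.647
endloop
endfacet
facet normal -0.549 0.199 -0.812
outer loop
vertex -2.41 -2.69 2.074
vertex -3.392 -2.567 2.769
vertex -2.695 -1.608 2.532
endloop
endfacet
facet normal 0.550 -0.153 -0.821
outer loop
vertex -1.528 -3.163 2.753
vertex -2.41 -2.69 2.074
vertex -1.543 -1.976 2.522
endloop
endfacet
facet normal 0.813 -0.532 0.238
outer loop
vertex -1.965 -3.332 3.868
vertex -1.528 -3.163 2.753
vertex -1.268 -2.373 3.631
endloop
endfacet
facet normal -0.871 -0.476 -0.120
outer loop
vertex -3.386 2.853 1.8
vertex -3.781 3.764 1.056
vertex -2.625 1.866 0.185
endloop
endfacet
facet normal 0.319 -0.734 0.599
outer loop
vertex -1.179 2.656 0.384
vertex -3.386 2.853 1.8
vertex -2.625 1.866 0.185
endloop
endfacet
facet normal -0.871 -0.476 -0.120
outer loop
vertex -2.625 1.866 0.185
vertex -3.781 3.764 1.056
vertex -3.02 2.777 -0.558
endloop
endfacet
facet normal 0.373 -0.484 -0.792
outer loop
vertex -3.02 2.777 -0.558
vertex -1.179 2.656 0.384
vertex -2.625 1.866 0.185
endloop
endfacet
facet normal -0.373 0.484 0.791
outer loop
vertex -3.386 2.853 1.8
vertex -2.335 4.554 1.255
vertex -3.781 3.764 1.056
endloop
endfacet
facet normal 0.319 -0.734 0.599
outer loop
vertex -1.94 3.643 1.998
vertex -3.386 2.853 1.8
vertex -1.179 2.656 0.384
endloop
endfacet
facet normal -0.373 0.484 0.792
outer loop
vertex -1.94 3.643 1.998
vertex -2.335 4.554 1.255
vertex -3.386 2.853 1.8
endloop
endfacet
facet normal -0.319 0.734 -0.599
outer loop
vertex -3.781 3.764 1.056
vertex -2.335 4.554 1.255
vertex -3.02 2.777 -0.558
endloop
endfacet
facet normal 0.373 -0.484 -0.791
outer loop
vertex -1.574 3.567 -0.36
vertex -1.179 2.656 0.384
vertex -3.02 2.777 -0.558
endloop
endfacet
facet normal -0.319 0.734 -0.599
outer loop
vertex -3.02 2.777 -0.558
vertex -2.335 4.554 1.255
vertex -1.574 3.567 -0.36
endloop
endfacet
facet normal 0.871 0.476 0.120
outer loop
vertex -1.574 3.567 -0.36
vertex -1.94 3.643 1.998
vertex -1.179 2.656 0.384
endloop
endfacet
facet normal 0.871 0.476 0.120
outer loop
vertex -2.335 4.554 1.255
vertex -1.94 3.643 1.998
vertex -1.574 3.567 -0.36
endloop
endfacet

endsolid


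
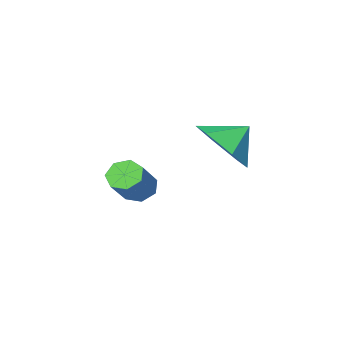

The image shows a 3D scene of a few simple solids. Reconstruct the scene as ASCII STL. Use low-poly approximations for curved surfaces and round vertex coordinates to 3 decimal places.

solid 
facet normal -0.668 -0.361 -0.650
outer loop
vertex -0.198 -3.338 -4.185
vertex -0.635 -3.255 -3.782
vertex -0.434 -2.874 -4.2
endloop
endfacet
facet normal 0.590 0.275 -0.759
outer loop
vertex -0.198 -3.338 -4.185
vertex -0.434 -2.874 -4.2
vertex 0.711 -2.848 -3.301
endloop
endfacet
facet normal 0.590 0.274 -0.759
outer loop
vertex 0.711 -2.848 -3.301
vertex -0.434 -2.874 -4.2
vertex 0.476 -2.384 -3.316
endloop
endfacet
facet normal 0.669 0.360 0.650
outer loop
vertex 0.711 -2.848 -3.301
vertex 0.476 -2.384 -3.316
vertex 0.275 -2.765 -2.898
endloop
endfacet
facet normal -0.669 -0.360 -0.650
outer loop
vertex -0.434 -2.874 -4.2
vertex -0.635 -3.255 -3.782
vertex -0.821 -2.697 -3.9
endloop
endfacet
facet normal 0.013 0.869 -0.495
outer loop
vertex -0.434 -2.874 -4.2
vertex -0.821 -2.697 -3.9
vertex 0.476 -2.384 -3.316
endloop
endfacet
facet normal 0.013 0.869 -0.495
outer loop
vertex 0.476 -2.384 -3.316
vertex -0.821 -2.697 -3.9
vertex 0.089 -2.207 -3.016
endloop
endfacet
facet normal 0.669 0.360 0.650
outer loop
vertex 0.476 -2.384 -3.316
vertex 0.089 -2.207 -3.016
vertex 0.275 -2.765 -2.898
endloop
endfacet
facet normal -0.669 -0.360 -0.650
outer loop
vertex -0.821 -2.697 -3.9
vertex -0.635 -3.255 -3.782
vertex -1.068 -2.94 -3.511
endloop
endfacet
facet normal -0.572 0.808 0.141
outer loop
vertex -0.821 -2.697 -3.9
vertex -1.068 -2.94 -3.511
vertex 0.089 -2.207 -3.016
endloop
endfacet
facet normal -0.572 0.808 0.141
outer loop
vertex 0.089 -2.207 -3.016
vertex -1.068 -2.94 -3.511
vertex -0.158 -2.45 -2.627
endloop
endfacet
facet normal 0.669 0.360 0.650
outer loop
vertex 0.089 -2.207 -3.016
vertex -0.158 -2.45 -2.627
vertex 0.275 -2.765 -2.898
endloop
endfacet
facet normal -0.669 -0.361 -0.649
outer loop
vertex -1.068 -2.94 -3.511
vertex -0.635 -3.255 -3.782
vertex -0.988 -3.421 -3.326
endloop
endfacet
facet normal -0.727 0.138 0.672
outer loop
vertex -1.068 -2.94 -3.511
vertex -0.988 -3.421 -3.326
vertex -0.158 -2.45 -2.627
endloop
endfacet
facet normal -0.728 0.139 0.671
outer loop
vertex -0.158 -2.45 -2.627
vertex -0.988 -3.421 -3.326
vertex -0.079 -2.93 -2.442
endloop
endfacet
facet normal 0.669 0.361 0.650
outer loop
vertex -0.158 -2.45 -2.627
vertex -0.079 -2.93 -2.442
vertex 0.275 -2.765 -2.898
endloop
endfacet
facet normal -0.669 -0.361 -0.649
outer loop
vertex -0.988 -3.421 -3.326
vertex -0.635 -3.255 -3.782
vertex -0.643 -3.776 -3.484
endloop
endfacet
facet normal -0.334 -0.635 0.696
outer loop
vertex -0.988 -3.421 -3.326
vertex -0.643 -3.776 -3.484
vertex -0.079 -2.93 -2.442
endloop
endfacet
facet normal -0.334 -0.635 0.696
outer loop
vertex -0.079 -2.93 -2.442
vertex -0.643 -3.776 -3.484
vertex 0.267 -3.286 -2.601
endloop
endfacet
facet normal 0.669 0.360 0.650
outer loop
vertex -0.079 -2.93 -2.442
vertex 0.267 -3.286 -2.601
vertex 0.275 -2.765 -2.898
endloop
endfacet
facet normal -0.669 -0.361 -0.649
outer loop
vertex -0.643 -3.776 -3.484
vertex -0.635 -3.255 -3.782
vertex -0.291 -3.74 -3.867
endloop
endfacet
facet normal 0.310 -0.930 0.197
outer loop
vertex -0.643 -3.776 -3.484
vertex -0.291 -3.74 -3.867
vertex 0.267 -3.286 -2.601
endloop
endfacet
facet normal 0.311 -0.930 0.196
outer loop
vertex 0.267 -3.286 -2.601
vertex -0.291 -3.74 -3.867
vertex 0.619 -3.249 -2.983
endloop
endfacet
facet normal 0.668 0.361 0.651
outer loop
vertex 0.267 -3.286 -2.601
vertex 0.619 -3.249 -2.983
vertex 0.275 -2.765 -2.898
endloop
endfacet
facet normal -0.668 -0.360 -0.651
outer loop
vertex -0.291 -3.74 -3.867
vertex -0.635 -3.255 -3.782
vertex -0.198 -3.338 -4.185
endloop
endfacet
facet normal 0.722 -0.524 -0.452
outer loop
vertex -0.291 -3.74 -3.867
vertex -0.198 -3.338 -4.185
vertex 0.619 -3.249 -2.983
endloop
endfacet
facet normal 0.722 -0.524 -0.452
outer loop
vertex 0.619 -3.249 -2.983
vertex -0.198 -3.338 -4.185
vertex 0.711 -2.848 -3.301
endloop
endfacet
facet normal 0.669 0.361 0.649
outer loop
vertex 0.619 -3.249 -2.983
vertex 0.711 -2.848 -3.301
vertex 0.275 -2.765 -2.898
endloop
endfacet
facet normal 0.716 -0.271 -0.643
outer loop
vertex -0.264 0.236 -0.546
vertex -0.993 0.044 -1.277
vertex -0.564 0.999 -1.202
endloop
endfacet
facet normal 0.025 0.657 0.753
outer loop
vertex -0.264 0.236 -0.546
vertex -0.564 0.999 -1.202
vertex -1.767 0.336 -0.583
endloop
endfacet
facet normal 0.716 -0.271 -0.643
outer loop
vertex -0.564 0.999 -1.202
vertex -0.993 0.044 -1.277
vertex -1.293 0.807 -1.933
endloop
endfacet
facet normal -0.407 0.897 0.170
outer loop
vertex -0.564 0.999 -1.202
vertex -1.293 0.807 -1.933
vertex -1.767 0.336 -0.583
endloop
endfacet
facet normal 0.716 -0.271 -0.643
outer loop
vertex -1.293 0.807 -1.933
vertex -0.993 0.044 -1.277
vertex -1.722 -0.149 -2.008
endloop
endfacet
facet normal -0.894 0.415 -0.169
outer loop
vertex -1.293 0.807 -1.933
vertex -1.722 -0.149 -2.008
vertex -1.767 0.336 -0.583
endloop
endfacet
facet normal 0.716 -0.271 -0.643
outer loop
vertex -1.722 -0.149 -2.008
vertex -0.993 0.044 -1.277
vertex -1.422 -0.912 -1.352
endloop
endfacet
facet normal -0.948 -0.308 0.075
outer loop
vertex -1.722 -0.149 -2.008
vertex -1.422 -0.912 -1.352
vertex -1.767 0.336 -0.583
endloop
endfacet
facet normal 0.716 -0.271 -0.643
outer loop
vertex -1.422 -0.912 -1.352
vertex -0.993 0.044 -1.277
vertex -0.693 -0.719 -0.621
endloop
endfacet
facet normal -0.515 -0.548 0.659
outer loop
vertex -1.422 -0.912 -1.352
vertex -0.693 -0.719 -0.621
vertex -1.767 0.336 -0.583
endloop
endfacet
facet normal 0.716 -0.271 -0.643
outer loop
vertex -0.693 -0.719 -0.621
vertex -0.993 0.044 -1.277
vertex -0.264 0.236 -0.546
endloop
endfacet
facet normal -0.029 -0.065 0.997
outer loop
vertex -0.693 -0.719 -0.621
vertex -0.264 0.236 -0.546
vertex -1.767 0.336 -0.583
endloop
endfacet

endsolid


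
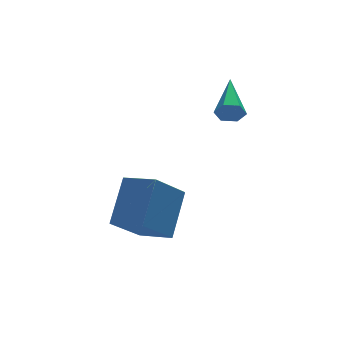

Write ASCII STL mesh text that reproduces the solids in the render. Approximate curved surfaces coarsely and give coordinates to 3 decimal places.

solid 
facet normal -0.310 -0.883 -0.352
outer loop
vertex -0.24 1.042 -0.003
vertex -0.528 0.955 0.469
vertex -0.772 1.213 0.037
endloop
endfacet
facet normal 0.115 0.550 -0.827
outer loop
vertex -0.24 1.042 -0.003
vertex -0.772 1.213 0.037
vertex 0.108 2.765 1.191
endloop
endfacet
facet normal -0.310 -0.883 -0.352
outer loop
vertex -0.772 1.213 0.037
vertex -0.528 0.955 0.469
vertex -1.059 1.125 0.51
endloop
endfacet
facet normal -0.708 0.633 -0.312
outer loop
vertex -0.772 1.213 0.037
vertex -1.059 1.125 0.51
vertex 0.108 2.765 1.191
endloop
endfacet
facet normal -0.310 -0.883 -0.352
outer loop
vertex -1.059 1.125 0.51
vertex -0.528 0.955 0.469
vertex -0.815 0.867 0.942
endloop
endfacet
facet normal -0.751 0.287 0.595
outer loop
vertex -1.059 1.125 0.51
vertex -0.815 0.867 0.942
vertex 0.108 2.765 1.191
endloop
endfacet
facet normal -0.310 -0.883 -0.353
outer loop
vertex -0.815 0.867 0.942
vertex -0.528 0.955 0.469
vertex -0.283 0.696 0.902
endloop
endfacet
facet normal 0.028 -0.144 0.989
outer loop
vertex -0.815 0.867 0.942
vertex -0.283 0.696 0.902
vertex 0.108 2.765 1.191
endloop
endfacet
facet normal -0.310 -0.883 -0.353
outer loop
vertex -0.283 0.696 0.902
vertex -0.528 0.955 0.469
vertex 0.004 0.784 0.429
endloop
endfacet
facet normal 0.851 -0.227 0.474
outer loop
vertex -0.283 0.696 0.902
vertex 0.004 0.784 0.429
vertex 0.108 2.765 1.191
endloop
endfacet
facet normal -0.310 -0.883 -0.352
outer loop
vertex 0.004 0.784 0.429
vertex -0.528 0.955 0.469
vertex -0.24 1.042 -0.003
endloop
endfacet
facet normal 0.893 0.120 -0.433
outer loop
vertex 0.004 0.784 0.429
vertex -0.24 1.042 -0.003
vertex 0.108 2.765 1.191
endloop
endfacet
facet normal -0.626 0.750 -0.214
outer loop
vertex -5.218 -0.543 -3.242
vertex -4.419 0.543 -1.778
vertex -3.988 0.147 -4.425
endloop
endfacet
facet normal -0.401 -0.546 -0.736
outer loop
vertex -3.161 -0.843 -4.142
vertex -5.218 -0.543 -3.242
vertex -3.988 0.147 -4.425
endloop
endfacet
facet normal -0.626 0.750 -0.214
outer loop
vertex -3.988 0.147 -4.425
vertex -4.419 0.543 -1.778
vertex -3.189 1.232 -2.96
endloop
endfacet
facet normal 0.669 0.375 -0.642
outer loop
vertex -3.189 1.232 -2.96
vertex -3.161 -0.843 -4.142
vertex -3.988 0.147 -4.425
endloop
endfacet
facet normal -0.668 -0.375 0.643
outer loop
vertex -5.218 -0.543 -3.242
vertex -3.592 -0.447 -1.495
vertex -4.419 0.543 -1.778
endloop
endfacet
facet normal -0.401 -0.545 -0.736
outer loop
vertex -4.391 -1.532 -2.96
vertex -5.218 -0.543 -3.242
vertex -3.161 -0.843 -4.142
endloop
endfacet
facet normal -0.668 -0.375 0.642
outer loop
vertex -4.391 -1.532 -2.96
vertex -3.592 -0.447 -1.495
vertex -5.218 -0.543 -3.242
endloop
endfacet
facet normal 0.401 0.546 0.736
outer loop
vertex -4.419 0.543 -1.778
vertex -3.592 -0.447 -1.495
vertex -3.189 1.232 -2.96
endloop
endfacet
facet normal 0.668 0.375 -0.643
outer loop
vertex -2.362 0.243 -2.678
vertex -3.161 -0.843 -4.142
vertex -3.189 1.232 -2.96
endloop
endfacet
facet normal 0.402 0.546 0.736
outer loop
vertex -3.189 1.232 -2.96
vertex -3.592 -0.447 -1.495
vertex -2.362 0.243 -2.678
endloop
endfacet
facet normal 0.626 -0.750 0.214
outer loop
vertex -2.362 0.243 -2.678
vertex -4.391 -1.532 -2.96
vertex -3.161 -0.843 -4.142
endloop
endfacet
facet normal 0.626 -0.750 0.214
outer loop
vertex -3.592 -0.447 -1.495
vertex -4.391 -1.532 -2.96
vertex -2.362 0.243 -2.678
endloop
endfacet

endsolid


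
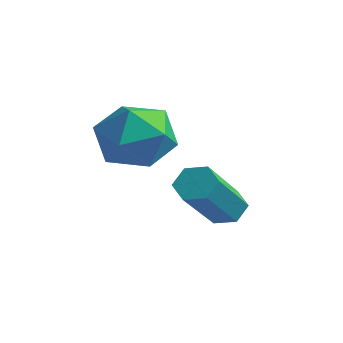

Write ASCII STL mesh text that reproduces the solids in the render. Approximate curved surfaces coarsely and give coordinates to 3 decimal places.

solid 
facet normal -0.353 0.694 -0.627
outer loop
vertex -1.897 2.842 1.118
vertex -2.338 2.516 1.005
vertex -2.362 2.884 1.426
endloop
endfacet
facet normal 0.430 0.715 0.551
outer loop
vertex -1.897 2.842 1.118
vertex -2.362 2.884 1.426
vertex -1.161 1.389 2.429
endloop
endfacet
facet normal 0.430 0.715 0.551
outer loop
vertex -1.161 1.389 2.429
vertex -2.362 2.884 1.426
vertex -1.627 1.432 2.737
endloop
endfacet
facet normal 0.350 -0.696 0.627
outer loop
vertex -1.161 1.389 2.429
vertex -1.627 1.432 2.737
vertex -1.602 1.064 2.315
endloop
endfacet
facet normal -0.352 0.695 -0.627
outer loop
vertex -2.362 2.884 1.426
vertex -2.338 2.516 1.005
vertex -2.804 2.558 1.313
endloop
endfacet
facet normal -0.505 0.424 0.752
outer loop
vertex -2.362 2.884 1.426
vertex -2.804 2.558 1.313
vertex -1.627 1.432 2.737
endloop
endfacet
facet normal -0.506 0.422 0.752
outer loop
vertex -1.627 1.432 2.737
vertex -2.804 2.558 1.313
vertex -2.068 1.106 2.623
endloop
endfacet
facet normal 0.352 -0.695 0.627
outer loop
vertex -1.627 1.432 2.737
vertex -2.068 1.106 2.623
vertex -1.602 1.064 2.315
endloop
endfacet
facet normal -0.351 0.696 -0.626
outer loop
vertex -2.804 2.558 1.313
vertex -2.338 2.516 1.005
vertex -2.779 2.191 0.891
endloop
endfacet
facet normal -0.935 -0.294 0.200
outer loop
vertex -2.804 2.558 1.313
vertex -2.779 2.191 0.891
vertex -2.068 1.106 2.623
endloop
endfacet
facet normal -0.935 -0.293 0.200
outer loop
vertex -2.068 1.106 2.623
vertex -2.779 2.191 0.891
vertex -2.043 0.738 2.202
endloop
endfacet
facet normal 0.352 -0.694 0.628
outer loop
vertex -2.068 1.106 2.623
vertex -2.043 0.738 2.202
vertex -1.602 1.064 2.315
endloop
endfacet
facet normal -0.350 0.696 -0.627
outer loop
vertex -2.779 2.191 0.891
vertex -2.338 2.516 1.005
vertex -2.313 2.148 0.583
endloop
endfacet
facet normal -0.430 -0.715 -0.551
outer loop
vertex -2.779 2.191 0.891
vertex -2.313 2.148 0.583
vertex -2.043 0.738 2.202
endloop
endfacet
facet normal -0.430 -0.715 -0.551
outer loop
vertex -2.043 0.738 2.202
vertex -2.313 2.148 0.583
vertex -1.578 0.696 1.894
endloop
endfacet
facet normal 0.353 -0.694 0.627
outer loop
vertex -2.043 0.738 2.202
vertex -1.578 0.696 1.894
vertex -1.602 1.064 2.315
endloop
endfacet
facet normal -0.352 0.695 -0.627
outer loop
vertex -2.313 2.148 0.583
vertex -2.338 2.516 1.005
vertex -1.872 2.474 0.697
endloop
endfacet
facet normal 0.507 -0.422 -0.752
outer loop
vertex -2.313 2.148 0.583
vertex -1.872 2.474 0.697
vertex -1.578 0.696 1.894
endloop
endfacet
facet normal 0.505 -0.423 -0.753
outer loop
vertex -1.578 0.696 1.894
vertex -1.872 2.474 0.697
vertex -1.136 1.022 2.007
endloop
endfacet
facet normal 0.352 -0.695 0.627
outer loop
vertex -1.578 0.696 1.894
vertex -1.136 1.022 2.007
vertex -1.602 1.064 2.315
endloop
endfacet
facet normal -0.352 0.694 -0.628
outer loop
vertex -1.872 2.474 0.697
vertex -2.338 2.516 1.005
vertex -1.897 2.842 1.118
endloop
endfacet
facet normal 0.935 0.293 -0.201
outer loop
vertex -1.872 2.474 0.697
vertex -1.897 2.842 1.118
vertex -1.136 1.022 2.007
endloop
endfacet
facet normal 0.935 0.293 -0.200
outer loop
vertex -1.136 1.022 2.007
vertex -1.897 2.842 1.118
vertex -1.161 1.389 2.429
endloop
endfacet
facet normal 0.351 -0.696 0.626
outer loop
vertex -1.136 1.022 2.007
vertex -1.161 1.389 2.429
vertex -1.602 1.064 2.315
endloop
endfacet
facet normal -0.920 0.356 0.165
outer loop
vertex -3.633 1.345 3.431
vertex -4.044 0.396 3.186
vertex -3.778 0.617 4.191
endloop
endfacet
facet normal -0.440 0.689 0.576
outer loop
vertex -3.633 1.345 3.431
vertex -3.778 0.617 4.191
vertex -2.889 1.198 4.175
endloop
endfacet
facet normal 0.047 0.988 0.148
outer loop
vertex -3.633 1.345 3.431
vertex -2.889 1.198 4.175
vertex -2.606 1.336 3.161
endloop
endfacet
facet normal -0.131 0.840 -0.527
outer loop
vertex -3.633 1.345 3.431
vertex -2.606 1.336 3.161
vertex -3.319 0.841 2.55
endloop
endfacet
facet normal -0.729 0.449 -0.517
outer loop
vertex -3.633 1.345 3.431
vertex -3.319 0.841 2.55
vertex -4.044 0.396 3.186
endloop
endfacet
facet normal -0.111 0.196 0.974
outer loop
vertex -2.889 1.198 4.175
vertex -3.778 0.617 4.191
vertex -2.841 0.159 4.39
endloop
endfacet
facet normal -0.887 -0.343 0.310
outer loop
vertex -3.778 0.617 4.191
vertex -4.044 0.396 3.186
vertex -3.554 -0.336 3.779
endloop
endfacet
facet normal -0.579 -0.191 -0.793
outer loop
vertex -4.044 0.396 3.186
vertex -3.319 0.841 2.55
vertex -3.271 -0.198 2.765
endloop
endfacet
facet normal 0.388 0.441 -0.810
outer loop
vertex -3.319 0.841 2.55
vertex -2.606 1.336 3.161
vertex -2.382 0.383 2.749
endloop
endfacet
facet normal 0.676 0.681 0.281
outer loop
vertex -2.606 1.336 3.161
vertex -2.889 1.198 4.175
vertex -2.116 0.604 3.754
endloop
endfacet
facet normal 0.131 -0.840 0.527
outer loop
vertex -2.527 -0.345 3.509
vertex -2.841 0.159 4.39
vertex -3.554 -0.336 3.779
endloop
endfacet
facet normal -0.047 -0.988 -0.148
outer loop
vertex -2.527 -0.345 3.509
vertex -3.554 -0.336 3.779
vertex -3.271 -0.198 2.765
endloop
endfacet
facet normal 0.440 -0.689 -0.576
outer loop
vertex -2.527 -0.345 3.509
vertex -3.271 -0.198 2.765
vertex -2.382 0.383 2.749
endloop
endfacet
facet normal 0.920 -0.356 -0.165
outer loop
vertex -2.527 -0.345 3.509
vertex -2.382 0.383 2.749
vertex -2.116 0.604 3.754
endloop
endfacet
facet normal 0.729 -0.449 0.517
outer loop
vertex -2.527 -0.345 3.509
vertex -2.116 0.604 3.754
vertex -2.841 0.159 4.39
endloop
endfacet
facet normal -0.388 -0.441 0.810
outer loop
vertex -3.554 -0.336 3.779
vertex -2.841 0.159 4.39
vertex -3.778 0.617 4.191
endloop
endfacet
facet normal -0.676 -0.681 -0.281
outer loop
vertex -3.271 -0.198 2.765
vertex -3.554 -0.336 3.779
vertex -4.044 0.396 3.186
endloop
endfacet
facet normal 0.111 -0.196 -0.974
outer loop
vertex -2.382 0.383 2.749
vertex -3.271 -0.198 2.765
vertex -3.319 0.841 2.55
endloop
endfacet
facet normal 0.887 0.343 -0.310
outer loop
vertex -2.116 0.604 3.754
vertex -2.382 0.383 2.749
vertex -2.606 1.336 3.161
endloop
endfacet
facet normal 0.579 0.191 0.793
outer loop
vertex -2.841 0.159 4.39
vertex -2.116 0.604 3.754
vertex -2.889 1.198 4.175
endloop
endfacet

endsolid


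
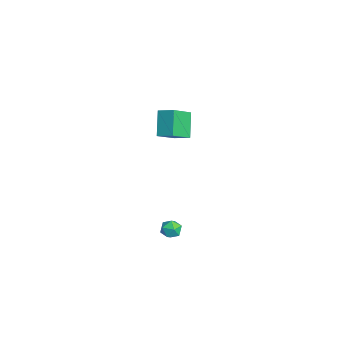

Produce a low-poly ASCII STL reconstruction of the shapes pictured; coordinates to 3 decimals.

solid 
facet normal -0.492 0.681 -0.543
outer loop
vertex -4.883 -1.514 3.261
vertex -4.23 -0.75 3.627
vertex -3.796 -1.799 1.919
endloop
endfacet
facet normal -0.610 -0.714 -0.343
outer loop
vertex -2.95 -2.97 2.853
vertex -4.883 -1.514 3.261
vertex -3.796 -1.799 1.919
endloop
endfacet
facet normal -0.492 0.681 -0.543
outer loop
vertex -3.796 -1.799 1.919
vertex -4.23 -0.75 3.627
vertex -3.143 -1.035 2.285
endloop
endfacet
facet normal 0.621 -0.163 -0.767
outer loop
vertex -3.143 -1.035 2.285
vertex -2.95 -2.97 2.853
vertex -3.796 -1.799 1.919
endloop
endfacet
facet normal -0.621 0.163 0.767
outer loop
vertex -4.883 -1.514 3.261
vertex -3.384 -1.921 4.561
vertex -4.23 -0.75 3.627
endloop
endfacet
facet normal -0.610 -0.714 -0.343
outer loop
vertex -4.037 -2.685 4.195
vertex -4.883 -1.514 3.261
vertex -2.95 -2.97 2.853
endloop
endfacet
facet normal -0.621 0.163 0.767
outer loop
vertex -4.037 -2.685 4.195
vertex -3.384 -1.921 4.561
vertex -4.883 -1.514 3.261
endloop
endfacet
facet normal 0.610 0.714 0.343
outer loop
vertex -4.23 -0.75 3.627
vertex -3.384 -1.921 4.561
vertex -3.143 -1.035 2.285
endloop
endfacet
facet normal 0.621 -0.163 -0.767
outer loop
vertex -2.297 -2.206 3.219
vertex -2.95 -2.97 2.853
vertex -3.143 -1.035 2.285
endloop
endfacet
facet normal 0.610 0.714 0.343
outer loop
vertex -3.143 -1.035 2.285
vertex -3.384 -1.921 4.561
vertex -2.297 -2.206 3.219
endloop
endfacet
facet normal 0.492 -0.681 0.543
outer loop
vertex -2.297 -2.206 3.219
vertex -4.037 -2.685 4.195
vertex -2.95 -2.97 2.853
endloop
endfacet
facet normal 0.492 -0.681 0.543
outer loop
vertex -3.384 -1.921 4.561
vertex -4.037 -2.685 4.195
vertex -2.297 -2.206 3.219
endloop
endfacet
facet normal 0.371 0.439 0.818
outer loop
vertex 3.822 -3.016 0.429
vertex 3.648 -3.533 0.785
vertex 4.237 -3.513 0.507
endloop
endfacet
facet normal 0.727 0.644 0.236
outer loop
vertex 3.822 -3.016 0.429
vertex 4.237 -3.513 0.507
vertex 4.175 -3.229 -0.077
endloop
endfacet
facet normal 0.260 0.941 -0.215
outer loop
vertex 3.822 -3.016 0.429
vertex 4.175 -3.229 -0.077
vertex 3.547 -3.074 -0.159
endloop
endfacet
facet normal -0.384 0.919 0.089
outer loop
vertex 3.822 -3.016 0.429
vertex 3.547 -3.074 -0.159
vertex 3.221 -3.262 0.373
endloop
endfacet
facet normal -0.317 0.608 0.728
outer loop
vertex 3.822 -3.016 0.429
vertex 3.221 -3.262 0.373
vertex 3.648 -3.533 0.785
endloop
endfacet
facet normal 0.995 0.062 -0.075
outer loop
vertex 4.175 -3.229 -0.077
vertex 4.237 -3.513 0.507
vertex 4.219 -3.878 -0.033
endloop
endfacet
facet normal 0.418 -0.273 0.866
outer loop
vertex 4.237 -3.513 0.507
vertex 3.648 -3.533 0.785
vertex 3.893 -4.066 0.499
endloop
endfacet
facet normal -0.694 0.002 0.720
outer loop
vertex 3.648 -3.533 0.785
vertex 3.221 -3.262 0.373
vertex 3.265 -3.911 0.417
endloop
endfacet
facet normal -0.804 0.505 -0.314
outer loop
vertex 3.221 -3.262 0.373
vertex 3.547 -3.074 -0.159
vertex 3.203 -3.627 -0.167
endloop
endfacet
facet normal 0.239 0.542 -0.806
outer loop
vertex 3.547 -3.074 -0.159
vertex 4.175 -3.229 -0.077
vertex 3.792 -3.607 -0.445
endloop
endfacet
facet normal 0.384 -0.919 -0.089
outer loop
vertex 3.618 -4.124 -0.089
vertex 4.219 -3.878 -0.033
vertex 3.893 -4.066 0.499
endloop
endfacet
facet normal -0.260 -0.941 0.215
outer loop
vertex 3.618 -4.124 -0.089
vertex 3.893 -4.066 0.499
vertex 3.265 -3.911 0.417
endloop
endfacet
facet normal -0.727 -0.644 -0.236
outer loop
vertex 3.618 -4.124 -0.089
vertex 3.265 -3.911 0.417
vertex 3.203 -3.627 -0.167
endloop
endfacet
facet normal -0.371 -0.439 -0.818
outer loop
vertex 3.618 -4.124 -0.089
vertex 3.203 -3.627 -0.167
vertex 3.792 -3.607 -0.445
endloop
endfacet
facet normal 0.317 -0.608 -0.728
outer loop
vertex 3.618 -4.124 -0.089
vertex 3.792 -3.607 -0.445
vertex 4.219 -3.878 -0.033
endloop
endfacet
facet normal 0.804 -0.505 0.314
outer loop
vertex 3.893 -4.066 0.499
vertex 4.219 -3.878 -0.033
vertex 4.237 -3.513 0.507
endloop
endfacet
facet normal -0.239 -0.542 0.806
outer loop
vertex 3.265 -3.911 0.417
vertex 3.893 -4.066 0.499
vertex 3.648 -3.533 0.785
endloop
endfacet
facet normal -0.995 -0.062 0.075
outer loop
vertex 3.203 -3.627 -0.167
vertex 3.265 -3.911 0.417
vertex 3.221 -3.262 0.373
endloop
endfacet
facet normal -0.418 0.273 -0.866
outer loop
vertex 3.792 -3.607 -0.445
vertex 3.203 -3.627 -0.167
vertex 3.547 -3.074 -0.159
endloop
endfacet
facet normal 0.694 -0.002 -0.720
outer loop
vertex 4.219 -3.878 -0.033
vertex 3.792 -3.607 -0.445
vertex 4.175 -3.229 -0.077
endloop
endfacet

endsolid
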